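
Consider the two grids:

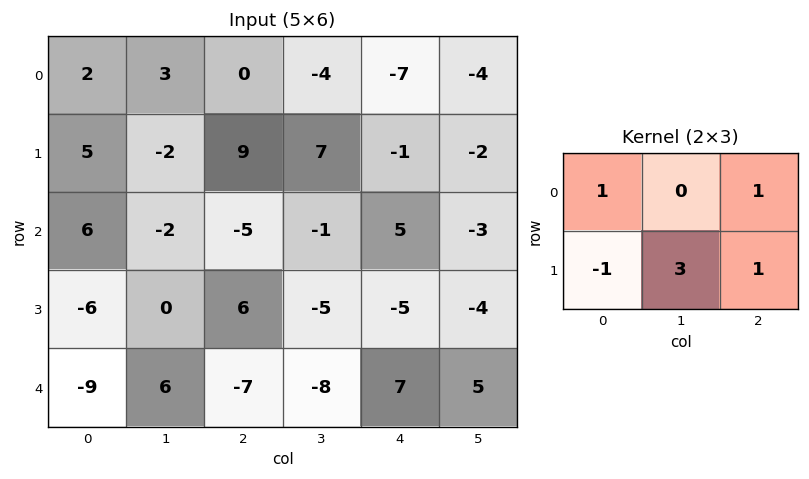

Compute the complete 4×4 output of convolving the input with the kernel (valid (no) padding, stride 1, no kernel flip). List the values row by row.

Output[0,0]: The receptive field on the input at this output position is [2 3 0 / 5 -2 9]. Elementwise product with the kernel and sum: 2·1 + 0·1 + 5·-1 + -2·3 + 9·1.
Output[0,1]: The receptive field on the input at this output position is [3 0 -4 / -2 9 7]. Elementwise product with the kernel and sum: 3·1 + -4·1 + -2·-1 + 9·3 + 7·1.

0 35 4 -20
-3 -9 15 18
13 10 -26 -18
20 -40 -9 25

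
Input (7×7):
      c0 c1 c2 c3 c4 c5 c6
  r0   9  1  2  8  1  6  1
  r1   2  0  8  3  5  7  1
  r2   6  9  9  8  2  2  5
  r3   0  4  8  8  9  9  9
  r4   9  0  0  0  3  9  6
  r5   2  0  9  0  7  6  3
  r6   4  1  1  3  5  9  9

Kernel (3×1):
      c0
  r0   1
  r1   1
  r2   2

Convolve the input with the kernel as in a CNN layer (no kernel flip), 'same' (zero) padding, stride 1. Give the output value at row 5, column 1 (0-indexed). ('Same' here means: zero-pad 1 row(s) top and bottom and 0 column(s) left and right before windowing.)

2

The receptive field on the zero-padded input at this output position is [0 / 0 / 1]. Elementwise product with the kernel and sum: 0·1 + 0·1 + 1·2.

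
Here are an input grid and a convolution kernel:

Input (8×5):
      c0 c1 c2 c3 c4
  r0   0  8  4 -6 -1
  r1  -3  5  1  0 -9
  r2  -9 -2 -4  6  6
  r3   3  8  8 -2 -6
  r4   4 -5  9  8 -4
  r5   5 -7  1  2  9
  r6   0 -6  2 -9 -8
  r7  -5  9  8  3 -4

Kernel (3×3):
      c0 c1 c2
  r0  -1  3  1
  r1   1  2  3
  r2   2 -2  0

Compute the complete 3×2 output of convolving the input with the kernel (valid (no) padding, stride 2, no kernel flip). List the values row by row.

Output[0,0]: The receptive field on the input at this output position is [0 8 4 / -3 5 1 / -9 -2 -4]. Elementwise product with the kernel and sum: 0·-1 + 8·3 + 4·1 + -3·1 + 5·2 + 1·3 + -9·2 + -2·-2.
Output[0,1]: The receptive field on the input at this output position is [4 -6 -1 / 1 0 -9 / -4 6 6]. Elementwise product with the kernel and sum: 4·-1 + -6·3 + -1·1 + 1·1 + 0·2 + -9·3 + -4·2 + 6·-2.

24 -69
60 16
-4 65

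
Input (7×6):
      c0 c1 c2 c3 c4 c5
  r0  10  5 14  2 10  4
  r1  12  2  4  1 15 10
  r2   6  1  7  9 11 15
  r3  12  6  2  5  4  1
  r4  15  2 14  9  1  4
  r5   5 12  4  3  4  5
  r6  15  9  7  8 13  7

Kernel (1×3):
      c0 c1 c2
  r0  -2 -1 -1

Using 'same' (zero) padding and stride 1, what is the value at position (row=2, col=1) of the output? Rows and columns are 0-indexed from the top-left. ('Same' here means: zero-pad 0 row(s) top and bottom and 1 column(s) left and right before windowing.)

The receptive field on the zero-padded input at this output position is [6 1 7]. Elementwise product with the kernel and sum: 6·-2 + 1·-1 + 7·-1.

-20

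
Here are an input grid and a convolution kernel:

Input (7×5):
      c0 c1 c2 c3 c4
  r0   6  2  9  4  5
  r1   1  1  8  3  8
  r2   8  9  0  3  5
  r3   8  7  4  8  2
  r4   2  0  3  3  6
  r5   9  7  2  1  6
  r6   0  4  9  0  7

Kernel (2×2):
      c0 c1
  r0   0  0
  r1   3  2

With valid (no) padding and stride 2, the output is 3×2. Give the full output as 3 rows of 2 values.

5 30
38 28
41 8

Output[0,0]: The receptive field on the input at this output position is [6 2 / 1 1]. Elementwise product with the kernel and sum: 1·3 + 1·2.
Output[0,1]: The receptive field on the input at this output position is [9 4 / 8 3]. Elementwise product with the kernel and sum: 8·3 + 3·2.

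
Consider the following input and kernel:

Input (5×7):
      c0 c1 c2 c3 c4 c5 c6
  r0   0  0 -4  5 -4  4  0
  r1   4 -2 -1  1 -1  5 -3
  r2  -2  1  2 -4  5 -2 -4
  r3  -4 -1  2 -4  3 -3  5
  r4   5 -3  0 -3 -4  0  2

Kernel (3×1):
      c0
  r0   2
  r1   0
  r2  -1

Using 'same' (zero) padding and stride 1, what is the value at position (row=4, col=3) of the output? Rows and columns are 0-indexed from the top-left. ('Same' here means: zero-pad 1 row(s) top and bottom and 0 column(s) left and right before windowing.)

The receptive field on the zero-padded input at this output position is [-4 / -3 / 0]. Elementwise product with the kernel and sum: -4·2 + 0·-1.

-8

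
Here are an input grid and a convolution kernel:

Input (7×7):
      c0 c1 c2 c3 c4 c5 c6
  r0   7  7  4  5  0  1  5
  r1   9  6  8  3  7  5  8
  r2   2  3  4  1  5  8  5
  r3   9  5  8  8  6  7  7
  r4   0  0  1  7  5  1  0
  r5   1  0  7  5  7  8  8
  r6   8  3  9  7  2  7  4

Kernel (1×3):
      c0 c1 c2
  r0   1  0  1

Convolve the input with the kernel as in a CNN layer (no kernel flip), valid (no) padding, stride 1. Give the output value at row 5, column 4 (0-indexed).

The receptive field on the input at this output position is [7 8 8]. Elementwise product with the kernel and sum: 7·1 + 8·1.

15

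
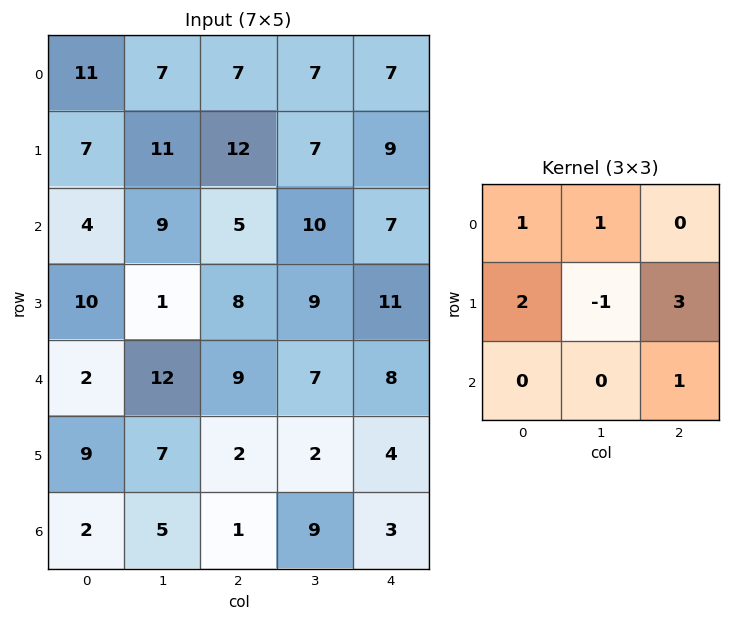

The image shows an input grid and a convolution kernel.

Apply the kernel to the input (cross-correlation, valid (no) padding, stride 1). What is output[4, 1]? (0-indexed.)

48

The receptive field on the input at this output position is [12 9 7 / 7 2 2 / 5 1 9]. Elementwise product with the kernel and sum: 12·1 + 9·1 + 7·2 + 2·-1 + 2·3 + 9·1.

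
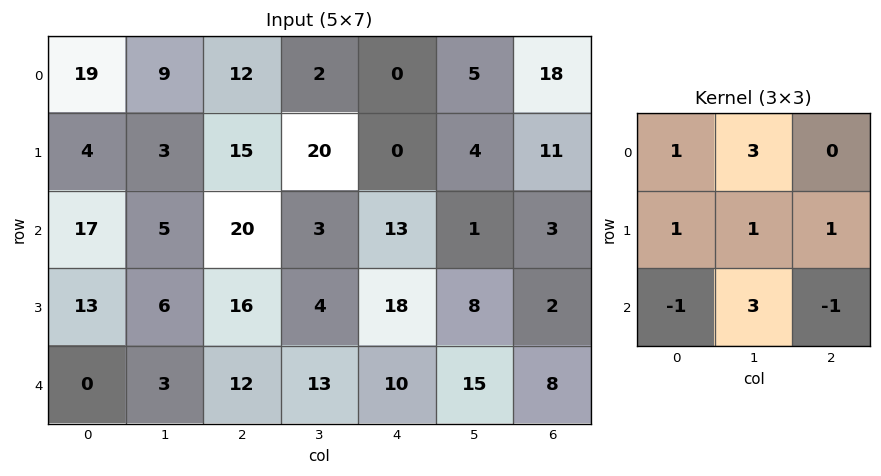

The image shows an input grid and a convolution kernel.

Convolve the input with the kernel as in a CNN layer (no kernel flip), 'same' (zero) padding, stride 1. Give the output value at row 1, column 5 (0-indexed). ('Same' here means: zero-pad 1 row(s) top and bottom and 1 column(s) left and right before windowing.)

17

The receptive field on the zero-padded input at this output position is [0 5 18 / 0 4 11 / 13 1 3]. Elementwise product with the kernel and sum: 0·1 + 5·3 + 0·1 + 4·1 + 11·1 + 13·-1 + 1·3 + 3·-1.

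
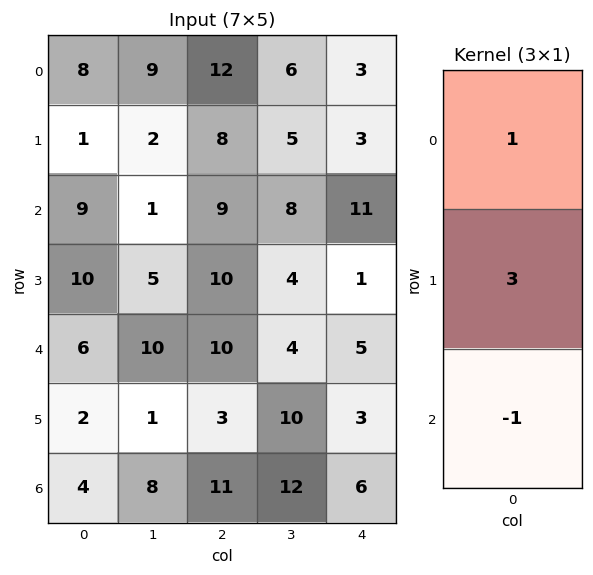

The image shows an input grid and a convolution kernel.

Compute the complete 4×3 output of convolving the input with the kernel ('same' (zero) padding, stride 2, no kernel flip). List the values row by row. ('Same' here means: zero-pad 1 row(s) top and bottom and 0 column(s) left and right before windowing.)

Output[0,0]: The receptive field on the zero-padded input at this output position is [0 / 8 / 1]. Elementwise product with the kernel and sum: 0·1 + 8·3 + 1·-1.

23 28 6
18 25 35
26 37 13
14 36 21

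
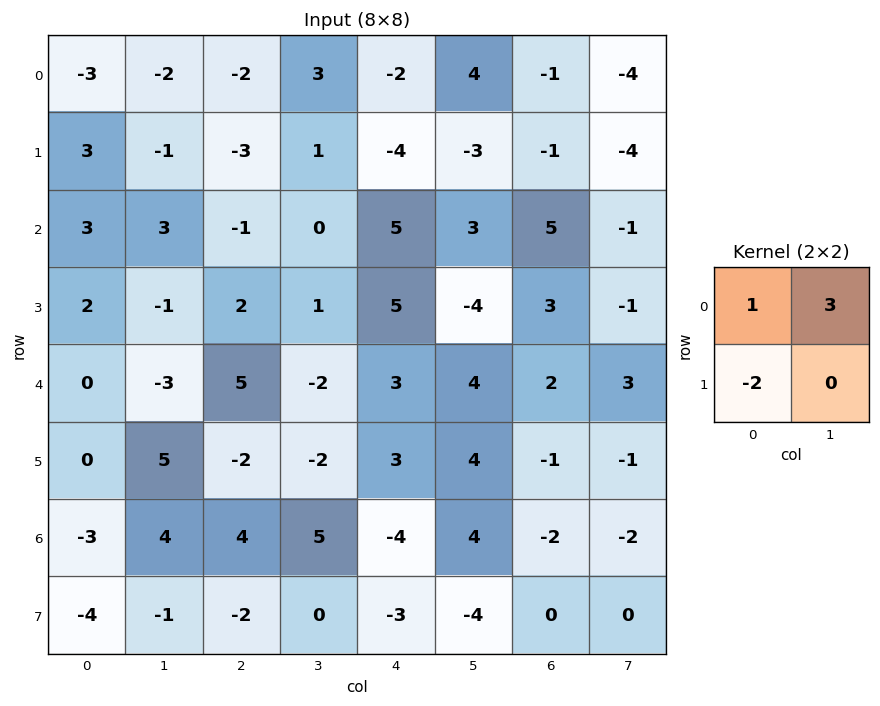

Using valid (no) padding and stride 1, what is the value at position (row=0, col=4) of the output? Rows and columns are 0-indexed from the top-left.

The receptive field on the input at this output position is [-2 4 / -4 -3]. Elementwise product with the kernel and sum: -2·1 + 4·3 + -4·-2.

18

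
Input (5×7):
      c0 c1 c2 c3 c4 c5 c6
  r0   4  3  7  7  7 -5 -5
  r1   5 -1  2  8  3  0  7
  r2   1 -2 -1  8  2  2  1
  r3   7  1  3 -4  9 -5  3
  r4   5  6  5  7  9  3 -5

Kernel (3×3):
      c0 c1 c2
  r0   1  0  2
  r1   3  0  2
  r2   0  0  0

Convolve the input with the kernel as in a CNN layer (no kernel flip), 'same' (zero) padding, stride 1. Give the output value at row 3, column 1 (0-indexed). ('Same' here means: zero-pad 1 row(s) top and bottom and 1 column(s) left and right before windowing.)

26

The receptive field on the zero-padded input at this output position is [1 -2 -1 / 7 1 3 / 5 6 5]. Elementwise product with the kernel and sum: 1·1 + -1·2 + 7·3 + 3·2.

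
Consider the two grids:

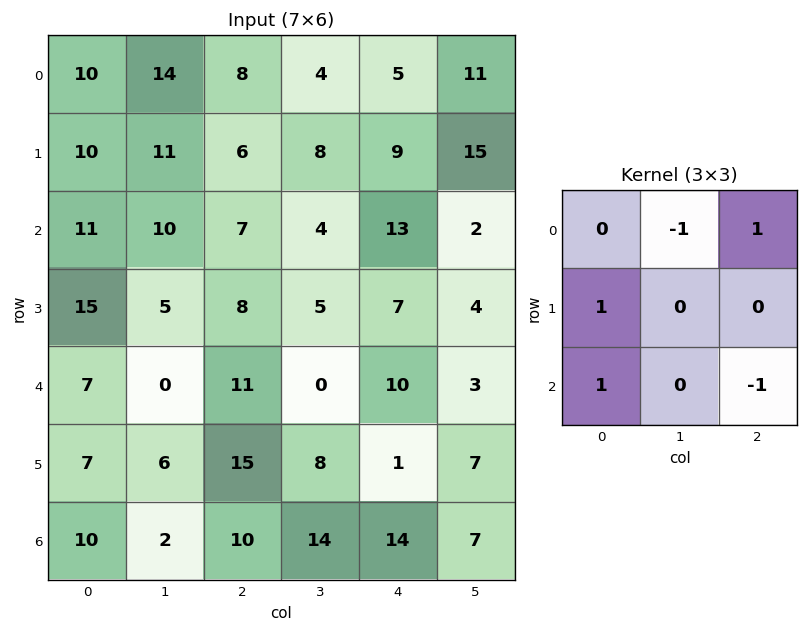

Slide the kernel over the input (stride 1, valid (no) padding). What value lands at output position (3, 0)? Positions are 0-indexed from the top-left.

The receptive field on the input at this output position is [15 5 8 / 7 0 11 / 7 6 15]. Elementwise product with the kernel and sum: 5·-1 + 8·1 + 7·1 + 7·1 + 15·-1.

2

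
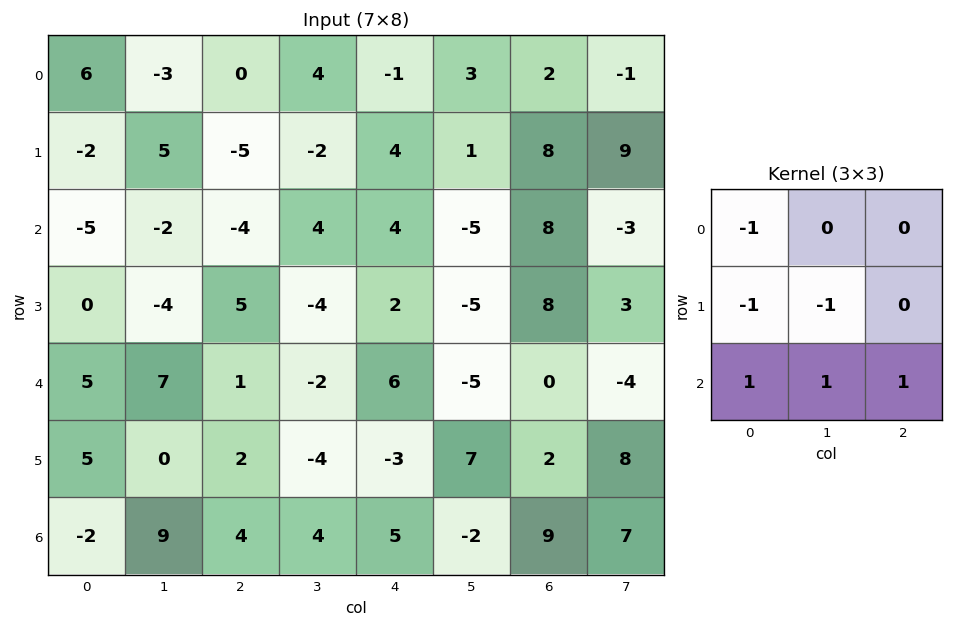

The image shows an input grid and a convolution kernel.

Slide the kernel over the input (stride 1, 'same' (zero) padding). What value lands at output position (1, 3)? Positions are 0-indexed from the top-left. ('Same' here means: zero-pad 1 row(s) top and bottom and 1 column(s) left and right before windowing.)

11

The receptive field on the zero-padded input at this output position is [0 4 -1 / -5 -2 4 / -4 4 4]. Elementwise product with the kernel and sum: 0·-1 + -5·-1 + -2·-1 + -4·1 + 4·1 + 4·1.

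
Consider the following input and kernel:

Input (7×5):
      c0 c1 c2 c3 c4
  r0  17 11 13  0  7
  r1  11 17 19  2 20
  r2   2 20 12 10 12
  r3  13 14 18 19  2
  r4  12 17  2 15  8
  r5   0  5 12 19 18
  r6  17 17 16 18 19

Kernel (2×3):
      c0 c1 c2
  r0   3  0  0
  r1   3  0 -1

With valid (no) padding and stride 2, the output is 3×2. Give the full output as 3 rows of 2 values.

65 76
27 88
24 24

Output[0,0]: The receptive field on the input at this output position is [17 11 13 / 11 17 19]. Elementwise product with the kernel and sum: 17·3 + 11·3 + 19·-1.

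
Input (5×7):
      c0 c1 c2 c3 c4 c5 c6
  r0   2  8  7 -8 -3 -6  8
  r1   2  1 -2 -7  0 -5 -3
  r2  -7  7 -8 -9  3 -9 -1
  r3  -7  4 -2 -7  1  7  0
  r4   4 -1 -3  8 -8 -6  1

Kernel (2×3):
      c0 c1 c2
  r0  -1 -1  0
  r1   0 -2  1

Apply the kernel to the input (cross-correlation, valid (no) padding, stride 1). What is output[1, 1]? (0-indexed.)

The receptive field on the input at this output position is [1 -2 -7 / 7 -8 -9]. Elementwise product with the kernel and sum: 1·-1 + -2·-1 + -8·-2 + -9·1.

8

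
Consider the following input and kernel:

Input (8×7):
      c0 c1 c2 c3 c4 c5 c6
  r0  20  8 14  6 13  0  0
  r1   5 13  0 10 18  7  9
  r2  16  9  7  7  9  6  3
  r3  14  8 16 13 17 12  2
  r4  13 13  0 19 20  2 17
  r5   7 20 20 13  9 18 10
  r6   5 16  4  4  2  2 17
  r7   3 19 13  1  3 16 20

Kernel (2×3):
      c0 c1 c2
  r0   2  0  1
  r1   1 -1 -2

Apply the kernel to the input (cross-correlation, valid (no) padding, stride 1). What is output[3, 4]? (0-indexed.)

20

The receptive field on the input at this output position is [17 12 2 / 20 2 17]. Elementwise product with the kernel and sum: 17·2 + 2·1 + 20·1 + 2·-1 + 17·-2.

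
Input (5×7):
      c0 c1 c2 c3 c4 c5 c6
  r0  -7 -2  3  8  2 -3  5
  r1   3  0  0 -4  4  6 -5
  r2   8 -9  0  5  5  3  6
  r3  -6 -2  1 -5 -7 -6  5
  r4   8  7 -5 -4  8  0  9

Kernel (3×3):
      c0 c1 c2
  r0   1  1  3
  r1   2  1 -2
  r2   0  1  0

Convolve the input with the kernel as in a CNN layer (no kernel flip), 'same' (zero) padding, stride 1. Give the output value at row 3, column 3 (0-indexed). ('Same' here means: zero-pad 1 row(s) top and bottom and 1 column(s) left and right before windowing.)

27

The receptive field on the zero-padded input at this output position is [0 5 5 / 1 -5 -7 / -5 -4 8]. Elementwise product with the kernel and sum: 0·1 + 5·1 + 5·3 + 1·2 + -5·1 + -7·-2 + -4·1.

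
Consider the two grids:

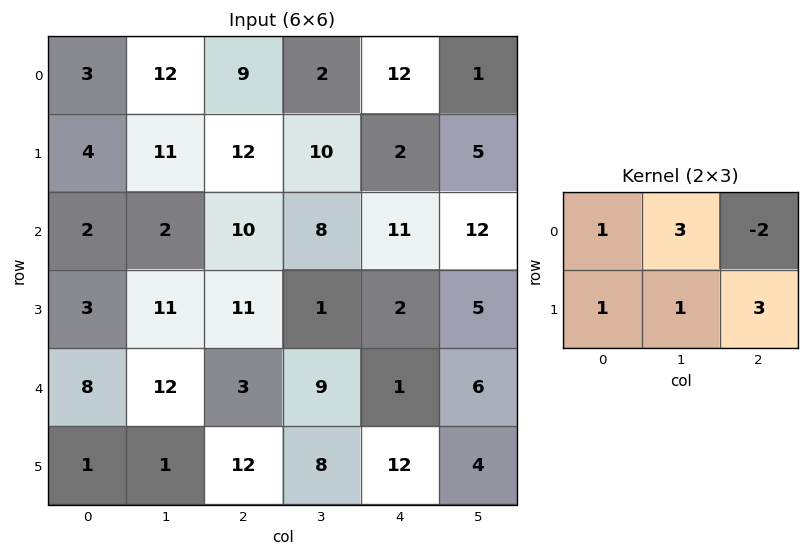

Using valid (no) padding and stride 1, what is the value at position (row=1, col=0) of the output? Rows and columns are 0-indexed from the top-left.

47

The receptive field on the input at this output position is [4 11 12 / 2 2 10]. Elementwise product with the kernel and sum: 4·1 + 11·3 + 12·-2 + 2·1 + 2·1 + 10·3.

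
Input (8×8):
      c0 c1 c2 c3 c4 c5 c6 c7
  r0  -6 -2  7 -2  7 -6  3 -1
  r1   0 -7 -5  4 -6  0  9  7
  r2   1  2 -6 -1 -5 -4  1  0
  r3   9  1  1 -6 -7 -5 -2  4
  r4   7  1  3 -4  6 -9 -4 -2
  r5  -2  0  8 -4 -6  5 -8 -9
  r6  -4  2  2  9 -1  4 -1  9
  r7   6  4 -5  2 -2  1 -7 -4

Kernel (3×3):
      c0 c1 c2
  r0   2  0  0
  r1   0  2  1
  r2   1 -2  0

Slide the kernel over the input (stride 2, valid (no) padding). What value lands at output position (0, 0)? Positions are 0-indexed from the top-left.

The receptive field on the input at this output position is [-6 -2 7 / 0 -7 -5 / 1 2 -6]. Elementwise product with the kernel and sum: -6·2 + -7·2 + -5·1 + 1·1 + 2·-2.

-34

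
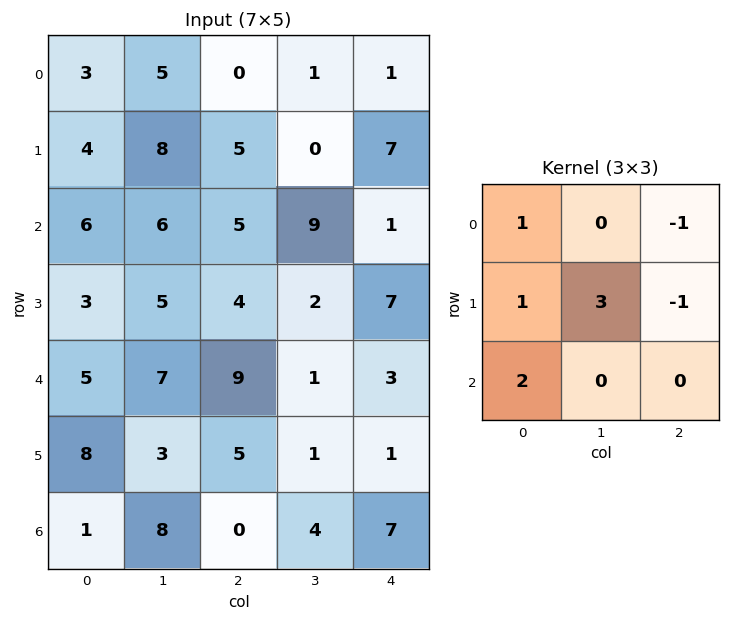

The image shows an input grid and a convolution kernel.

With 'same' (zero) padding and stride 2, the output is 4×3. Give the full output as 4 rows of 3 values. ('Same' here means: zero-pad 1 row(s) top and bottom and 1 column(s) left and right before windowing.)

4 20 4
4 30 16
3 42 14
-8 6 26

Output[0,0]: The receptive field on the zero-padded input at this output position is [0 0 0 / 0 3 5 / 0 4 8]. Elementwise product with the kernel and sum: 0·1 + 0·-1 + 0·1 + 3·3 + 5·-1 + 0·2.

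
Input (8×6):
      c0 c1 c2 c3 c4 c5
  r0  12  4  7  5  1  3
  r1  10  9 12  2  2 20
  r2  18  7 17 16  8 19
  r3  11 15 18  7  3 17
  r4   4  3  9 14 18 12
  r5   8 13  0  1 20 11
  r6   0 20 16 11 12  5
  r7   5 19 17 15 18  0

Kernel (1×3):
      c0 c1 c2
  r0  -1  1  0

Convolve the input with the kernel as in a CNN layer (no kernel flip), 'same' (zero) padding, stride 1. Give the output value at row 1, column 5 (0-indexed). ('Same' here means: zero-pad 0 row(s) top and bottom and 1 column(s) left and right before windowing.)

The receptive field on the zero-padded input at this output position is [2 20 0]. Elementwise product with the kernel and sum: 2·-1 + 20·1.

18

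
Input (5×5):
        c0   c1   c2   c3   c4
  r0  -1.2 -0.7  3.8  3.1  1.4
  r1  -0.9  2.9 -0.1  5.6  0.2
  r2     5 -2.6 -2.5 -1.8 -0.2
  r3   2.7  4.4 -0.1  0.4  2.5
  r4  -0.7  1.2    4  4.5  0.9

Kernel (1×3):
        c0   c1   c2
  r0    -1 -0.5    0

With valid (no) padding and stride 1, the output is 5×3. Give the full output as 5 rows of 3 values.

1.55 -1.2 -5.35
-0.55 -2.85 -2.7
-3.7 3.85 3.4
-4.9 -4.35 -0.1
0.1 -3.2 -6.25

Output[0,0]: The receptive field on the input at this output position is [-1.2 -0.7 3.8]. Elementwise product with the kernel and sum: -1.2·-1 + -0.7·-0.5.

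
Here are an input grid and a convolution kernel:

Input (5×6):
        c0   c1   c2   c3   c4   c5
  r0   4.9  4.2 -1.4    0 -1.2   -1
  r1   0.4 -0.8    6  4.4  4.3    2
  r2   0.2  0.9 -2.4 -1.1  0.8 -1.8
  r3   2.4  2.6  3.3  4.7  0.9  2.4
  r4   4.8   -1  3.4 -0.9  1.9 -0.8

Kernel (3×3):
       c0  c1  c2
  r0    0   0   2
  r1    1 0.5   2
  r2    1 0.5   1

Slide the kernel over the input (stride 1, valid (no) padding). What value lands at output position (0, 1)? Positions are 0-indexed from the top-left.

The receptive field on the input at this output position is [4.2 -1.4 0 / -0.8 6 4.4 / 0.9 -2.4 -1.1]. Elementwise product with the kernel and sum: 0·2 + -0.8·1 + 6·0.5 + 4.4·2 + 0.9·1 + -2.4·0.5 + -1.1·1.

9.6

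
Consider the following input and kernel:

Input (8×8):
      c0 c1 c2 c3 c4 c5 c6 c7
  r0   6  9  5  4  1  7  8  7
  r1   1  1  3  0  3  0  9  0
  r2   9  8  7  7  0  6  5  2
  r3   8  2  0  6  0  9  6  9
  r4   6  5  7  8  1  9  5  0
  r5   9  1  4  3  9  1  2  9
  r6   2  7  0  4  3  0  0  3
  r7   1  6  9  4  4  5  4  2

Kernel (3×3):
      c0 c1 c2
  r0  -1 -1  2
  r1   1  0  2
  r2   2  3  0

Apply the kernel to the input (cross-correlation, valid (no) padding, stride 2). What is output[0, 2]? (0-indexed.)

The receptive field on the input at this output position is [1 7 8 / 3 0 9 / 0 6 5]. Elementwise product with the kernel and sum: 1·-1 + 7·-1 + 8·2 + 3·1 + 9·2 + 0·2 + 6·3.

47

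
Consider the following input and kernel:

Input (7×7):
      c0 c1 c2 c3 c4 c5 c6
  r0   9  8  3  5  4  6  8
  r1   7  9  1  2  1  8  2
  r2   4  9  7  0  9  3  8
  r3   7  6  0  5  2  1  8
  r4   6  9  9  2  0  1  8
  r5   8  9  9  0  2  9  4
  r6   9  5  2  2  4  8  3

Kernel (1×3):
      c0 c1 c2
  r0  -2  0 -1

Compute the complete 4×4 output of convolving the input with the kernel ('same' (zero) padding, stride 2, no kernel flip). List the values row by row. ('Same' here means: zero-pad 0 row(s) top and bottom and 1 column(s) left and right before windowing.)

-8 -21 -16 -12
-9 -18 -3 -6
-9 -20 -5 -2
-5 -12 -12 -16

Output[0,0]: The receptive field on the zero-padded input at this output position is [0 9 8]. Elementwise product with the kernel and sum: 0·-2 + 8·-1.
Output[0,1]: The receptive field on the zero-padded input at this output position is [8 3 5]. Elementwise product with the kernel and sum: 8·-2 + 5·-1.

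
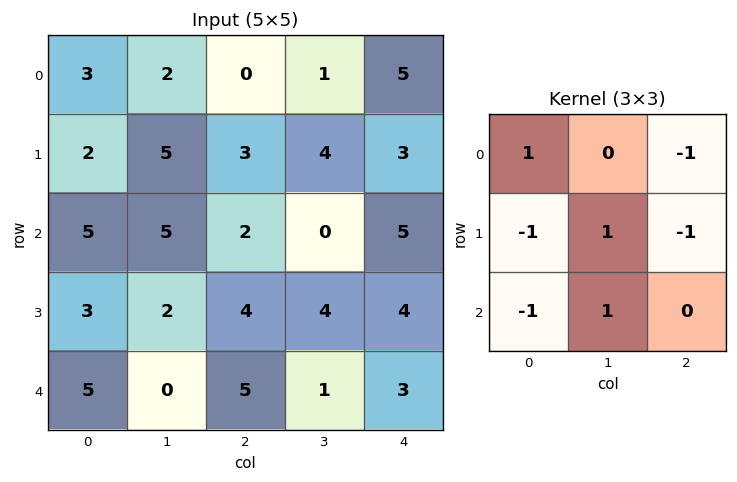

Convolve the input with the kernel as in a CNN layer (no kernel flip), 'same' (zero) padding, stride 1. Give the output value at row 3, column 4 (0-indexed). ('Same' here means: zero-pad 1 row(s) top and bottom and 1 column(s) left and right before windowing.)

2

The receptive field on the zero-padded input at this output position is [0 5 0 / 4 4 0 / 1 3 0]. Elementwise product with the kernel and sum: 0·1 + 0·-1 + 4·-1 + 4·1 + 0·-1 + 1·-1 + 3·1.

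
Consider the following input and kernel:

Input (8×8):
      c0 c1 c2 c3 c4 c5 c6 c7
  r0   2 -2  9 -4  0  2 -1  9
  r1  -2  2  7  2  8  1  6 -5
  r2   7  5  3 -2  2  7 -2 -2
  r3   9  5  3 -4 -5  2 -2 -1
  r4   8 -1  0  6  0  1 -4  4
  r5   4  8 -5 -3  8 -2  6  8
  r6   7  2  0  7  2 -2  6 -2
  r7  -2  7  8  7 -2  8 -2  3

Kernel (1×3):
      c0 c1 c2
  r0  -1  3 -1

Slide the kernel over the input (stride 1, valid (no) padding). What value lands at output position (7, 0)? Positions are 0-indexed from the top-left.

The receptive field on the input at this output position is [-2 7 8]. Elementwise product with the kernel and sum: -2·-1 + 7·3 + 8·-1.

15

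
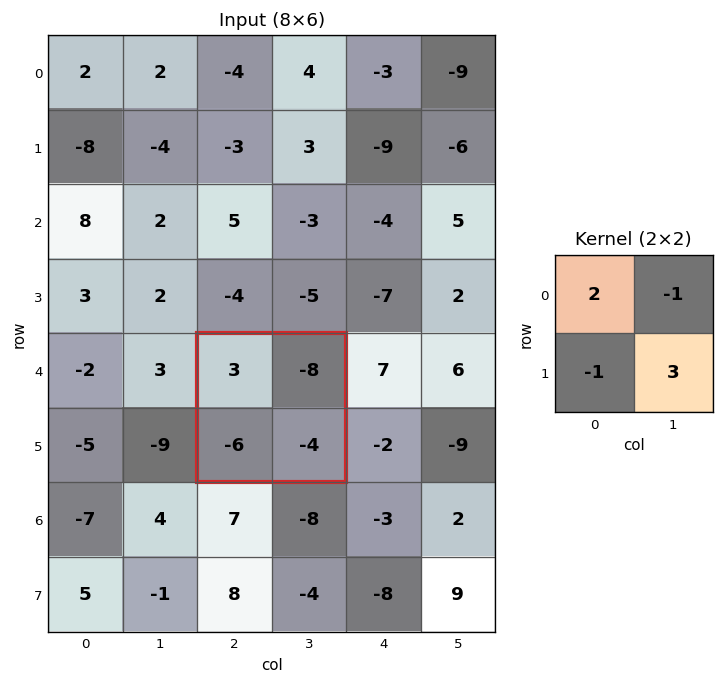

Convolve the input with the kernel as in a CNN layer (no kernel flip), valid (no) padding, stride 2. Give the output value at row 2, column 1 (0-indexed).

8

The receptive field on the input at this output position is [3 -8 / -6 -4]. Elementwise product with the kernel and sum: 3·2 + -8·-1 + -6·-1 + -4·3.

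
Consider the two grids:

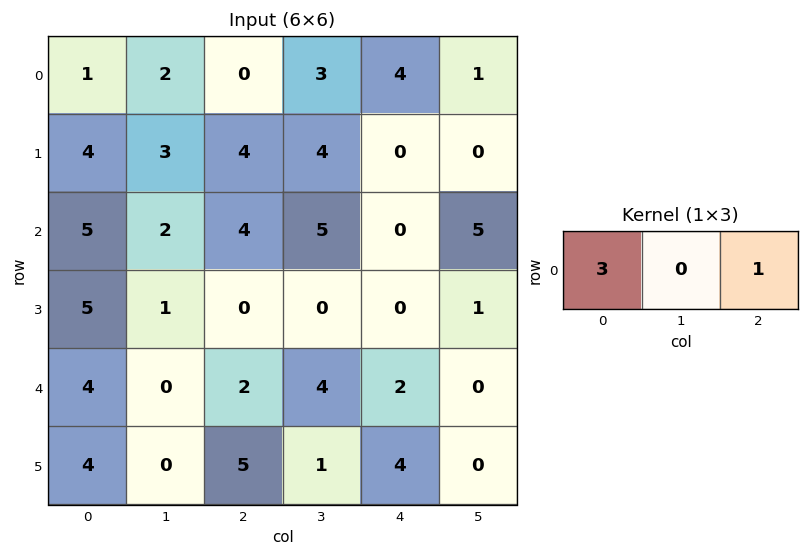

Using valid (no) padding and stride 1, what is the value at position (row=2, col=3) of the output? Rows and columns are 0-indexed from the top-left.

The receptive field on the input at this output position is [5 0 5]. Elementwise product with the kernel and sum: 5·3 + 5·1.

20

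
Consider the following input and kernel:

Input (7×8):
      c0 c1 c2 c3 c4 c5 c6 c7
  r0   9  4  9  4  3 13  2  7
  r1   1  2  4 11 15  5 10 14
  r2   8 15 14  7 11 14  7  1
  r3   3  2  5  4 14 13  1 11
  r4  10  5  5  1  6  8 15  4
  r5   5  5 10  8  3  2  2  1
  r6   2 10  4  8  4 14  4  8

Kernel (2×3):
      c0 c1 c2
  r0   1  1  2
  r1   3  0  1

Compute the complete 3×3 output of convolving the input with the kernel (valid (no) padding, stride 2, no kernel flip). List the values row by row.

Output[0,0]: The receptive field on the input at this output position is [9 4 9 / 1 2 4]. Elementwise product with the kernel and sum: 9·1 + 4·1 + 9·2 + 1·3 + 4·1.

38 46 75
65 72 82
50 51 55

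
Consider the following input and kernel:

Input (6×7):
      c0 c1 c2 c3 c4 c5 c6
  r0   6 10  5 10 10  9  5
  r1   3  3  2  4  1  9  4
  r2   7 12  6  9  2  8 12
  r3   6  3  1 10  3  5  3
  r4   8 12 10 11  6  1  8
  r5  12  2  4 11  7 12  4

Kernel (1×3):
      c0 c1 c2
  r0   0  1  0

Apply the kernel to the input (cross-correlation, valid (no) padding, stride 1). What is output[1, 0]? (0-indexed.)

The receptive field on the input at this output position is [3 3 2]. Elementwise product with the kernel and sum: 3·1.

3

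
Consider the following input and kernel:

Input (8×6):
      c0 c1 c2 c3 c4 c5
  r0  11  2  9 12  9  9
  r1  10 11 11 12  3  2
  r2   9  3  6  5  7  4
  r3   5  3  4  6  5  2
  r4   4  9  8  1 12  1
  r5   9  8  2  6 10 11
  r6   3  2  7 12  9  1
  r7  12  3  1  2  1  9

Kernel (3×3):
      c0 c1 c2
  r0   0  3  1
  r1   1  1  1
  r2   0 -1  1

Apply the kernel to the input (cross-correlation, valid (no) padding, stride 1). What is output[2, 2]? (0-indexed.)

48

The receptive field on the input at this output position is [6 5 7 / 4 6 5 / 8 1 12]. Elementwise product with the kernel and sum: 5·3 + 7·1 + 4·1 + 6·1 + 5·1 + 1·-1 + 12·1.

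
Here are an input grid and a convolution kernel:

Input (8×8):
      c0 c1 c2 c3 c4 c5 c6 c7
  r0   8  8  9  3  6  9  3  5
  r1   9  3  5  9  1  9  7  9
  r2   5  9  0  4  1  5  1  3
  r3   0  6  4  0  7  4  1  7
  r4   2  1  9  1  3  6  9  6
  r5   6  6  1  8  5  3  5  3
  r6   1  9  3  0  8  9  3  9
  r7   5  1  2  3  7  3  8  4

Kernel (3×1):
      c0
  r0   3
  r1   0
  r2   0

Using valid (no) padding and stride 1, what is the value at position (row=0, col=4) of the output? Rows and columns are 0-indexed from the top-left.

18

The receptive field on the input at this output position is [6 / 1 / 1]. Elementwise product with the kernel and sum: 6·3.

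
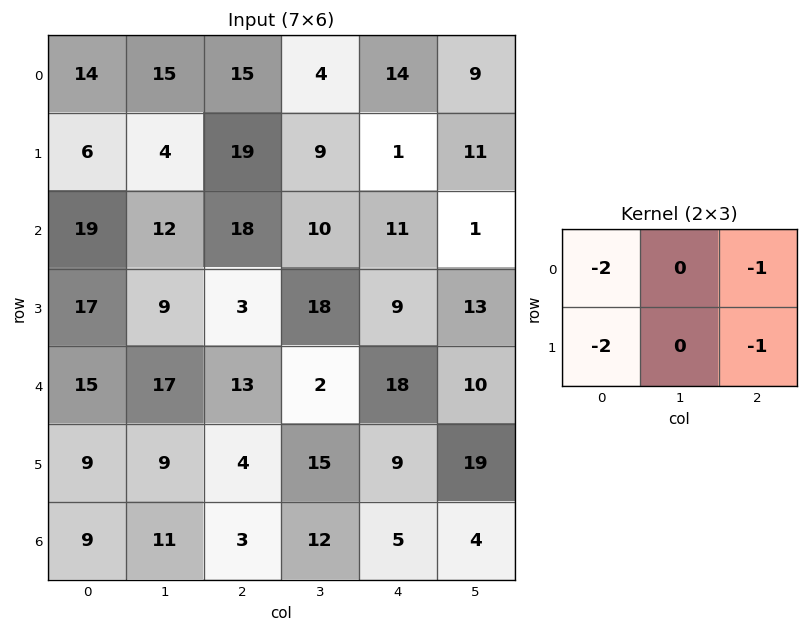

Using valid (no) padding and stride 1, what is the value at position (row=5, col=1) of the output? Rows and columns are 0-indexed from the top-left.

The receptive field on the input at this output position is [9 4 15 / 11 3 12]. Elementwise product with the kernel and sum: 9·-2 + 15·-1 + 11·-2 + 12·-1.

-67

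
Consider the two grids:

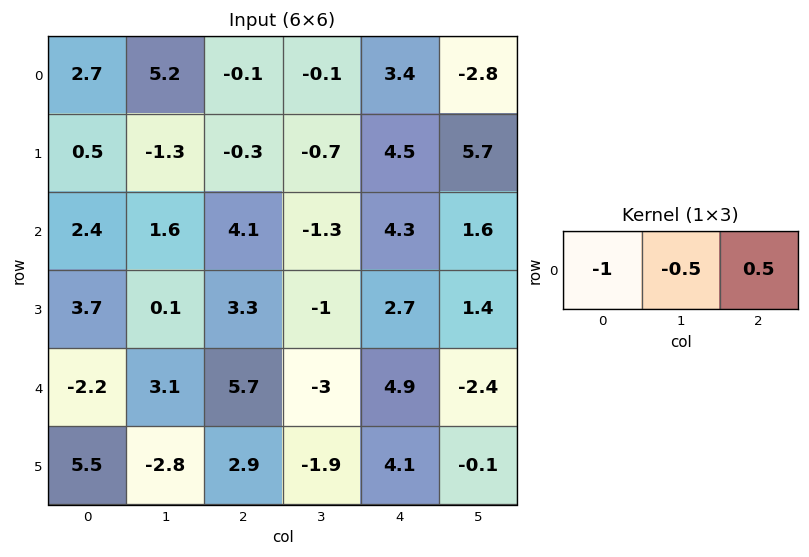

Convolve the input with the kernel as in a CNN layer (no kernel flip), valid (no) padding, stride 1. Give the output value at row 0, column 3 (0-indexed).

The receptive field on the input at this output position is [-0.1 3.4 -2.8]. Elementwise product with the kernel and sum: -0.1·-1 + 3.4·-0.5 + -2.8·0.5.

-3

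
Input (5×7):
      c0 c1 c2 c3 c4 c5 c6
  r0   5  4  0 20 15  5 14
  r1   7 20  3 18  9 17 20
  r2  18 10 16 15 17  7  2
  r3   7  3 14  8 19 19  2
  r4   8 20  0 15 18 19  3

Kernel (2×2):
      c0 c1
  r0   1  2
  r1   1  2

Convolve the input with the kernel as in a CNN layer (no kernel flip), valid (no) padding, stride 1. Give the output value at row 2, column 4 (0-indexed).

88

The receptive field on the input at this output position is [17 7 / 19 19]. Elementwise product with the kernel and sum: 17·1 + 7·2 + 19·1 + 19·2.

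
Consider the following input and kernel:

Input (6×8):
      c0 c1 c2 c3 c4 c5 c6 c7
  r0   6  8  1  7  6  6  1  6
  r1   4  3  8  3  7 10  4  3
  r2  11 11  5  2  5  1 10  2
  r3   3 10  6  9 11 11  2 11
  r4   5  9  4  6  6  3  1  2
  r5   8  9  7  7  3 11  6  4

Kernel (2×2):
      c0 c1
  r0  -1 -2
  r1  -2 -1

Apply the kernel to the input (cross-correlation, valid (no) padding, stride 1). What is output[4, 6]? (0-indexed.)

The receptive field on the input at this output position is [1 2 / 6 4]. Elementwise product with the kernel and sum: 1·-1 + 2·-2 + 6·-2 + 4·-1.

-21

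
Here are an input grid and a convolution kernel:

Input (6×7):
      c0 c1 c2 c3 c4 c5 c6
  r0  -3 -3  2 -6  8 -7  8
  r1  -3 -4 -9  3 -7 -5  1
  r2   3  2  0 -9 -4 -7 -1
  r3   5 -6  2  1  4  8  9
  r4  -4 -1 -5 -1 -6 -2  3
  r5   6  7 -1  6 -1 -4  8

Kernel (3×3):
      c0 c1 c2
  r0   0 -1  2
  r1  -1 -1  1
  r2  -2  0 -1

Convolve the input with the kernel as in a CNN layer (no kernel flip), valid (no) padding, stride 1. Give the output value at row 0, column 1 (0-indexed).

7

The receptive field on the input at this output position is [-3 2 -6 / -4 -9 3 / 2 0 -9]. Elementwise product with the kernel and sum: 2·-1 + -6·2 + -4·-1 + -9·-1 + 3·1 + 2·-2 + -9·-1.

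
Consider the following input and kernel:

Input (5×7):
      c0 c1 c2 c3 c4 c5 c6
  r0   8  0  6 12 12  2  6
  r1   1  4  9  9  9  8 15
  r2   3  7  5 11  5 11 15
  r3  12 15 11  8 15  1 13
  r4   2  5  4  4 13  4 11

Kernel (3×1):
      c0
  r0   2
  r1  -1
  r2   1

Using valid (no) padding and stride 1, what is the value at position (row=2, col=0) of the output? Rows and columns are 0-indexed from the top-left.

The receptive field on the input at this output position is [3 / 12 / 2]. Elementwise product with the kernel and sum: 3·2 + 12·-1 + 2·1.

-4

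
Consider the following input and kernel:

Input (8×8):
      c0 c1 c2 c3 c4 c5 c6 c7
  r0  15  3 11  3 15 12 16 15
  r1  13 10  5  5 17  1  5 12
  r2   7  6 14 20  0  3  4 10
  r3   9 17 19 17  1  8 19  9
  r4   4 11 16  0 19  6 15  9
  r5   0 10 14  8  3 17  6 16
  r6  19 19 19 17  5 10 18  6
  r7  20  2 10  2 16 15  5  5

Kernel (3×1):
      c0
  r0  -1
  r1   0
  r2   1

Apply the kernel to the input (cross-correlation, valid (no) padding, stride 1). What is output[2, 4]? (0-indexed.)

19

The receptive field on the input at this output position is [0 / 1 / 19]. Elementwise product with the kernel and sum: 0·-1 + 19·1.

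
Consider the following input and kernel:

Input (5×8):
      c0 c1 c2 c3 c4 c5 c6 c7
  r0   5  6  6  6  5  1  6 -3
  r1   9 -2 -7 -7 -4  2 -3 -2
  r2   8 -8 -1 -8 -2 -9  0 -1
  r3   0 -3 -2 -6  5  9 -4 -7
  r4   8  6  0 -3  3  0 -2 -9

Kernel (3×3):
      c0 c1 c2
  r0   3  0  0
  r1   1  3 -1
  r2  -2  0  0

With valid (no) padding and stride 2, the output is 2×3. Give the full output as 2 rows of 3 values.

9 -4 24
1 -28 24

Output[0,0]: The receptive field on the input at this output position is [5 6 6 / 9 -2 -7 / 8 -8 -1]. Elementwise product with the kernel and sum: 5·3 + 9·1 + -2·3 + -7·-1 + 8·-2.
Output[0,1]: The receptive field on the input at this output position is [6 6 5 / -7 -7 -4 / -1 -8 -2]. Elementwise product with the kernel and sum: 6·3 + -7·1 + -7·3 + -4·-1 + -1·-2.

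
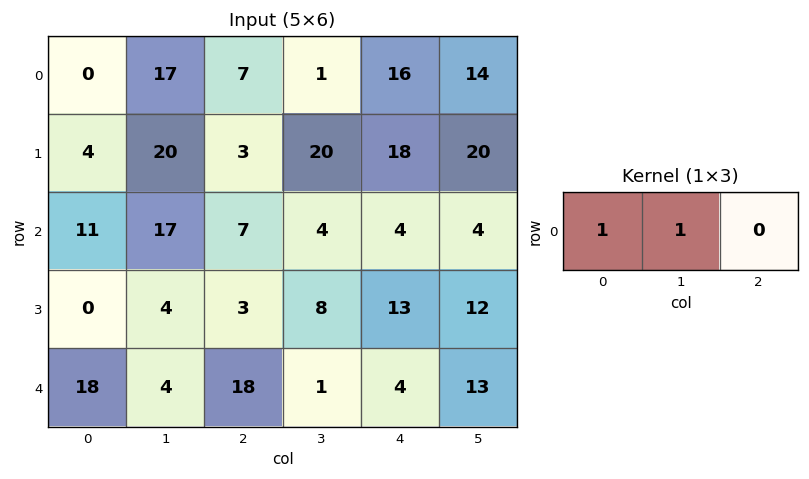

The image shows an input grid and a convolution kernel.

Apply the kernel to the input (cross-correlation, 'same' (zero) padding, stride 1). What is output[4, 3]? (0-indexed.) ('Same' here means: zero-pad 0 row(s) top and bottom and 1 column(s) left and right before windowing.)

The receptive field on the zero-padded input at this output position is [18 1 4]. Elementwise product with the kernel and sum: 18·1 + 1·1.

19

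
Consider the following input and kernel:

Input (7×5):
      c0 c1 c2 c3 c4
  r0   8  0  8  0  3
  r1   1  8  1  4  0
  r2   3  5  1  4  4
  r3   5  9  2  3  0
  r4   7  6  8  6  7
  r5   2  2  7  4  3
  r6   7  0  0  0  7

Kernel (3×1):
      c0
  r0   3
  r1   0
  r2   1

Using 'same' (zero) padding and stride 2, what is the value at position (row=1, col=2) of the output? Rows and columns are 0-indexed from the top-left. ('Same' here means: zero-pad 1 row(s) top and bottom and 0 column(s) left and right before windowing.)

The receptive field on the zero-padded input at this output position is [0 / 4 / 0]. Elementwise product with the kernel and sum: 0·3 + 0·1.

0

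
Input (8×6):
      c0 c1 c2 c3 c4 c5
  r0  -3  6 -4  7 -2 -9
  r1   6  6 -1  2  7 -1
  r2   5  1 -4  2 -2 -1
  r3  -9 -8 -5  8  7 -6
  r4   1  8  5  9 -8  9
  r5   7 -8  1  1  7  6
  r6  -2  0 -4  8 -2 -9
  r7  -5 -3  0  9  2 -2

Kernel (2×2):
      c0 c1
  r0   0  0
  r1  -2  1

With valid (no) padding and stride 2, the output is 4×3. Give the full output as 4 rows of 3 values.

Output[0,0]: The receptive field on the input at this output position is [-3 6 / 6 6]. Elementwise product with the kernel and sum: 6·-2 + 6·1.

-6 4 -15
10 18 -20
-22 -1 -8
7 9 -6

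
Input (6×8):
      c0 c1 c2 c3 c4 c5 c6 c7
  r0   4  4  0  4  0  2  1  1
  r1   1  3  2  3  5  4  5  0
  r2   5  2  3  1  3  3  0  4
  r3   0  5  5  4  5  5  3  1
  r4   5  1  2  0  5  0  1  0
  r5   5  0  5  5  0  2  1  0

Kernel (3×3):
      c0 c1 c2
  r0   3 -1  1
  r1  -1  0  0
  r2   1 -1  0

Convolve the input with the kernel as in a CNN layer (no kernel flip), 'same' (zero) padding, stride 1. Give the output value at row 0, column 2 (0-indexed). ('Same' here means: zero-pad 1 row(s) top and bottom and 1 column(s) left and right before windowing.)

-3

The receptive field on the zero-padded input at this output position is [0 0 0 / 4 0 4 / 3 2 3]. Elementwise product with the kernel and sum: 0·3 + 0·-1 + 0·1 + 4·-1 + 3·1 + 2·-1.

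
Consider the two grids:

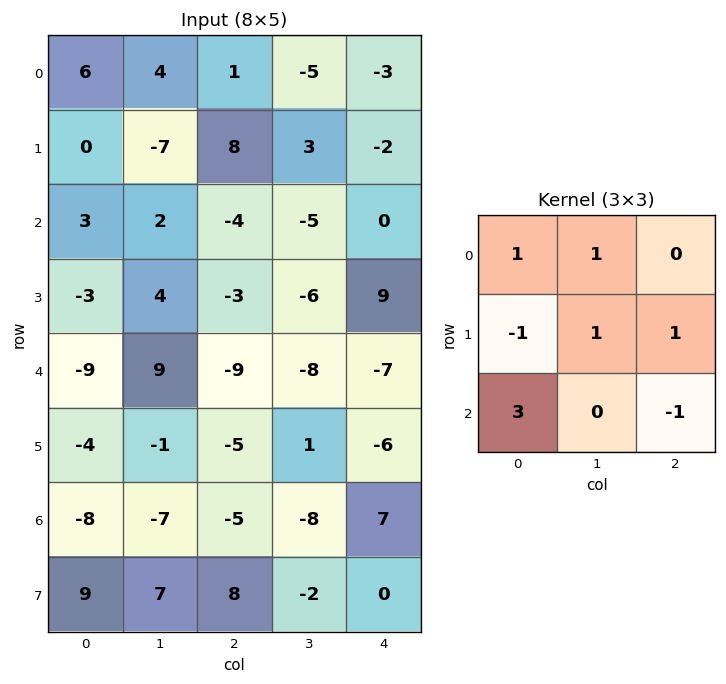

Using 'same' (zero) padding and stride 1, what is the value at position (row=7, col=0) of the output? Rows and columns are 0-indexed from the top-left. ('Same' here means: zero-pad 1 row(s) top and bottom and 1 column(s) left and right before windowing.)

The receptive field on the zero-padded input at this output position is [0 -8 -7 / 0 9 7 / 0 0 0]. Elementwise product with the kernel and sum: 0·1 + -8·1 + 0·-1 + 9·1 + 7·1 + 0·3 + 0·-1.

8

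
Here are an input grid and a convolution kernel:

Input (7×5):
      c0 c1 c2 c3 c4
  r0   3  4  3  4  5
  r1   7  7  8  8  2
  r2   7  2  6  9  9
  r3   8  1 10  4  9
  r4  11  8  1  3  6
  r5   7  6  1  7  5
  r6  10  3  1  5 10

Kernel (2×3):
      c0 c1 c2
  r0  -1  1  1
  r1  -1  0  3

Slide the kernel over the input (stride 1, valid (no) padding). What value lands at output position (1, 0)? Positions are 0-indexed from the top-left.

The receptive field on the input at this output position is [7 7 8 / 7 2 6]. Elementwise product with the kernel and sum: 7·-1 + 7·1 + 8·1 + 7·-1 + 6·3.

19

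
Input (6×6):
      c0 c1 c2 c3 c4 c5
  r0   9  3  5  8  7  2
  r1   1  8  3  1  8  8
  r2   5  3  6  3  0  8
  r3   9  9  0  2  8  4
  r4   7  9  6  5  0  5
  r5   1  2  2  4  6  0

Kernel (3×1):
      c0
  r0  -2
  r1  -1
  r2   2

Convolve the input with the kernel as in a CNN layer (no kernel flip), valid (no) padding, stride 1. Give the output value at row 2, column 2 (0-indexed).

0

The receptive field on the input at this output position is [6 / 0 / 6]. Elementwise product with the kernel and sum: 6·-2 + 0·-1 + 6·2.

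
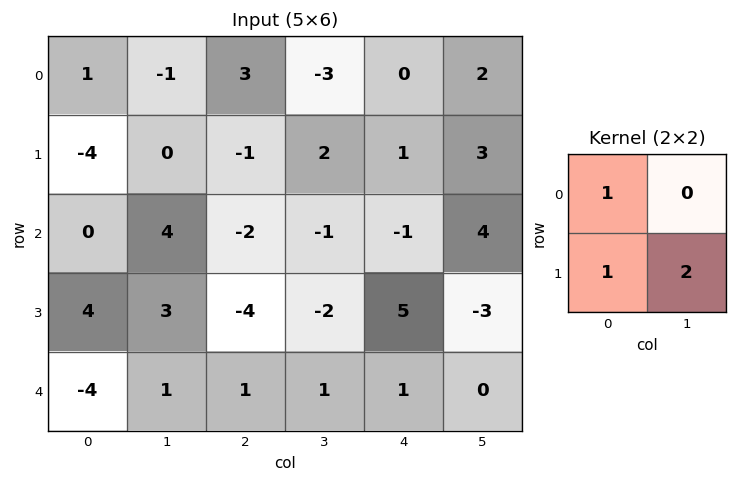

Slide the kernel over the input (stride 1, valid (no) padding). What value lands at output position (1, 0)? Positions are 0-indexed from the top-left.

The receptive field on the input at this output position is [-4 0 / 0 4]. Elementwise product with the kernel and sum: -4·1 + 0·1 + 4·2.

4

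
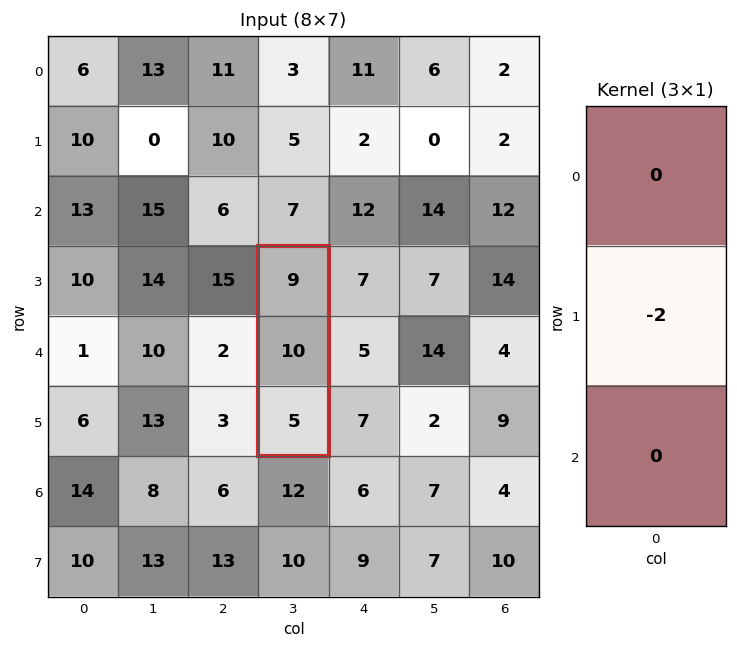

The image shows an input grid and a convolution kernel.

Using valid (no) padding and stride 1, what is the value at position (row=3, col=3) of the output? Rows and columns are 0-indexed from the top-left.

The receptive field on the input at this output position is [9 / 10 / 5]. Elementwise product with the kernel and sum: 10·-2.

-20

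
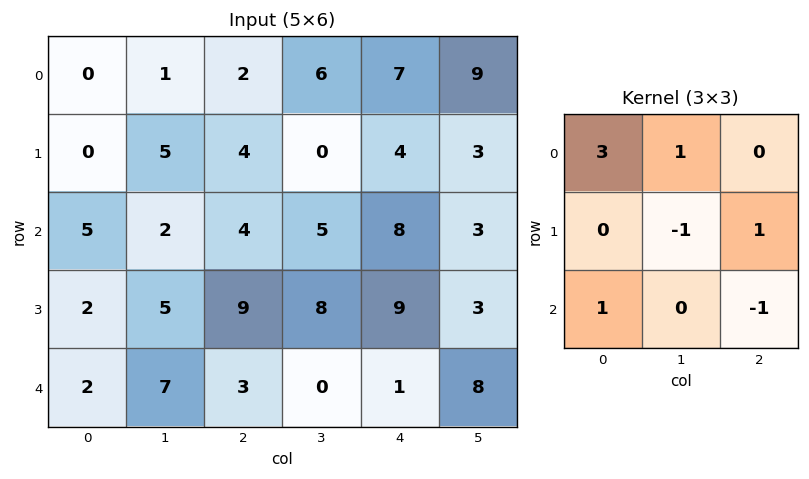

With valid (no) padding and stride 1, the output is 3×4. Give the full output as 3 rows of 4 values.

1 -2 12 26
0 17 15 4
20 16 20 9

Output[0,0]: The receptive field on the input at this output position is [0 1 2 / 0 5 4 / 5 2 4]. Elementwise product with the kernel and sum: 0·3 + 1·1 + 5·-1 + 4·1 + 5·1 + 4·-1.
Output[0,1]: The receptive field on the input at this output position is [1 2 6 / 5 4 0 / 2 4 5]. Elementwise product with the kernel and sum: 1·3 + 2·1 + 4·-1 + 0·1 + 2·1 + 5·-1.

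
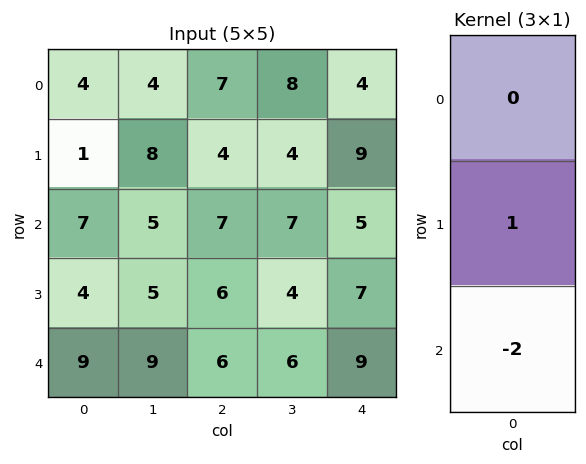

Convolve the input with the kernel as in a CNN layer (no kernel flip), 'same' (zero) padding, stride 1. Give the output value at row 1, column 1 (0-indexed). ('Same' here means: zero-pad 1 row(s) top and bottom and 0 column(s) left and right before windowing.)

The receptive field on the zero-padded input at this output position is [4 / 8 / 5]. Elementwise product with the kernel and sum: 8·1 + 5·-2.

-2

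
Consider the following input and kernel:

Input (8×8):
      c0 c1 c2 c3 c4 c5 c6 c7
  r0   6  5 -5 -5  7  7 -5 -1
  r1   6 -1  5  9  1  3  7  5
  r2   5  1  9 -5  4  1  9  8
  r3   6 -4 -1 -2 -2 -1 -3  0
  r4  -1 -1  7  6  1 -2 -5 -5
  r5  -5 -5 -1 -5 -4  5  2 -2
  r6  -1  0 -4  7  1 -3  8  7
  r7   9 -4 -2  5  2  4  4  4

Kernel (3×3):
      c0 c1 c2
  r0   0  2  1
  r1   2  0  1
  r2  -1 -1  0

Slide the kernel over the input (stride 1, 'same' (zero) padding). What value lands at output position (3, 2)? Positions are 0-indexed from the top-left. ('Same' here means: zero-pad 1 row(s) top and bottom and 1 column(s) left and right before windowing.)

-3

The receptive field on the zero-padded input at this output position is [1 9 -5 / -4 -1 -2 / -1 7 6]. Elementwise product with the kernel and sum: 9·2 + -5·1 + -4·2 + -2·1 + -1·-1 + 7·-1.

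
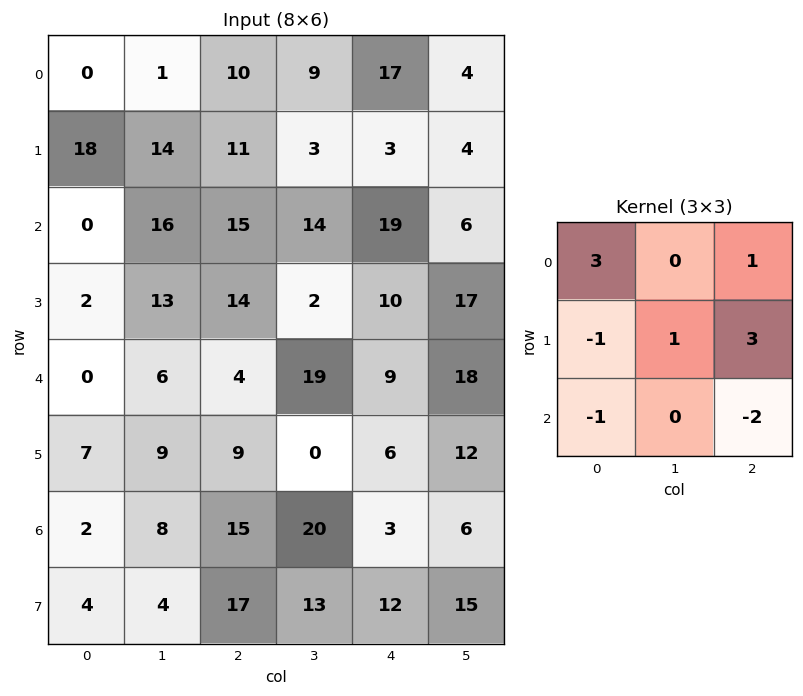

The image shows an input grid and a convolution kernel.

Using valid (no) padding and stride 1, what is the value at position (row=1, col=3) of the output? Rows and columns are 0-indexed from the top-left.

0

The receptive field on the input at this output position is [3 3 4 / 14 19 6 / 2 10 17]. Elementwise product with the kernel and sum: 3·3 + 4·1 + 14·-1 + 19·1 + 6·3 + 2·-1 + 17·-2.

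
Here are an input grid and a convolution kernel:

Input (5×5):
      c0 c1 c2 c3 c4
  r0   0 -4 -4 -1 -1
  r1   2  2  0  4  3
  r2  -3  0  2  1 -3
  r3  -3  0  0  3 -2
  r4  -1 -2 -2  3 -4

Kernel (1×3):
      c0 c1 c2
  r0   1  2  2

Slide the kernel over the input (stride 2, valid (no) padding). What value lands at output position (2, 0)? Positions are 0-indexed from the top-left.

The receptive field on the input at this output position is [-1 -2 -2]. Elementwise product with the kernel and sum: -1·1 + -2·2 + -2·2.

-9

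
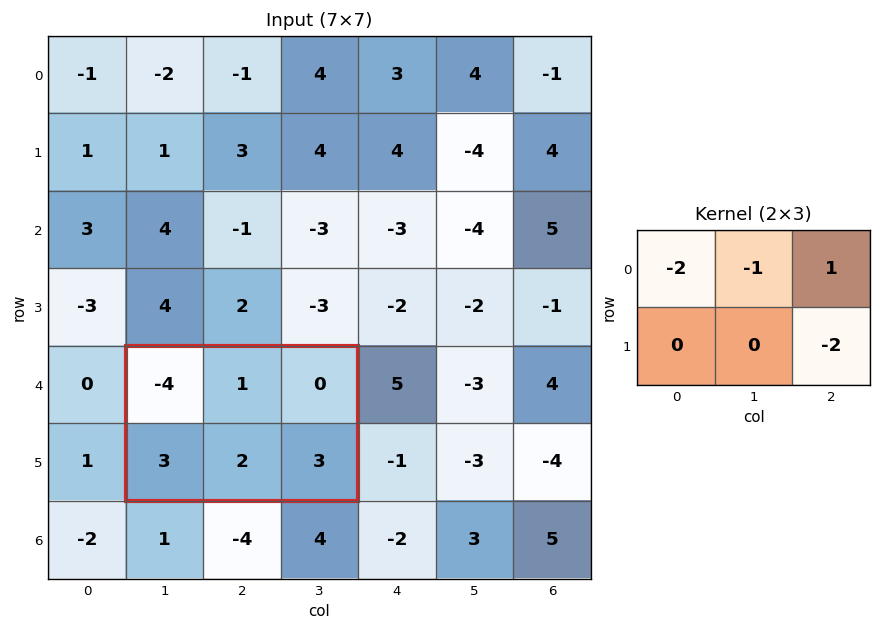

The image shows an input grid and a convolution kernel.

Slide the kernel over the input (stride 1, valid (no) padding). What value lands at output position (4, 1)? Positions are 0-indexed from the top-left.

1

The receptive field on the input at this output position is [-4 1 0 / 3 2 3]. Elementwise product with the kernel and sum: -4·-2 + 1·-1 + 0·1 + 3·-2.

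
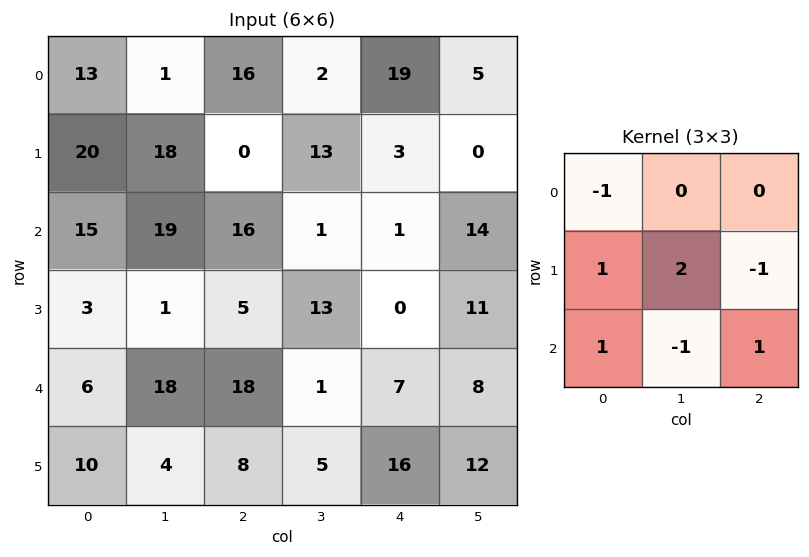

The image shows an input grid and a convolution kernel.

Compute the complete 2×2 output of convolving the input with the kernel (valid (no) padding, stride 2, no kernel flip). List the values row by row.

Output[0,0]: The receptive field on the input at this output position is [13 1 16 / 20 18 0 / 15 19 16]. Elementwise product with the kernel and sum: 13·-1 + 20·1 + 18·2 + 0·-1 + 15·1 + 19·-1 + 16·1.
Output[0,1]: The receptive field on the input at this output position is [16 2 19 / 0 13 3 / 16 1 1]. Elementwise product with the kernel and sum: 16·-1 + 0·1 + 13·2 + 3·-1 + 16·1 + 1·-1 + 1·1.

55 23
-9 39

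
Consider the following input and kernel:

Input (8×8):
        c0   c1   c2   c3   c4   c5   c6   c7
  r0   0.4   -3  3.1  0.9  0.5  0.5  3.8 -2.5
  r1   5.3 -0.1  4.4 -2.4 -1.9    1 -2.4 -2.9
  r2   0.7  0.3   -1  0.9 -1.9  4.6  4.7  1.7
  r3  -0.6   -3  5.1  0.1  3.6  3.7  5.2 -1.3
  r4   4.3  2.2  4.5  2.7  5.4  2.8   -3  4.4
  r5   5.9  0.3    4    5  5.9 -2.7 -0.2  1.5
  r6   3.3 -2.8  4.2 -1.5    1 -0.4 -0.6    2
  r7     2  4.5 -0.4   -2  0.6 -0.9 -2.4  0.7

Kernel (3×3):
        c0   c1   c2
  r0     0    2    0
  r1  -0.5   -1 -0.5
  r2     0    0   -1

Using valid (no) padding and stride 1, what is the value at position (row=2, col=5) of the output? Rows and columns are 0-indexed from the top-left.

The receptive field on the input at this output position is [4.6 4.7 1.7 / 3.7 5.2 -1.3 / 2.8 -3 4.4]. Elementwise product with the kernel and sum: 4.7·2 + 3.7·-0.5 + 5.2·-1 + -1.3·-0.5 + 4.4·-1.

-1.4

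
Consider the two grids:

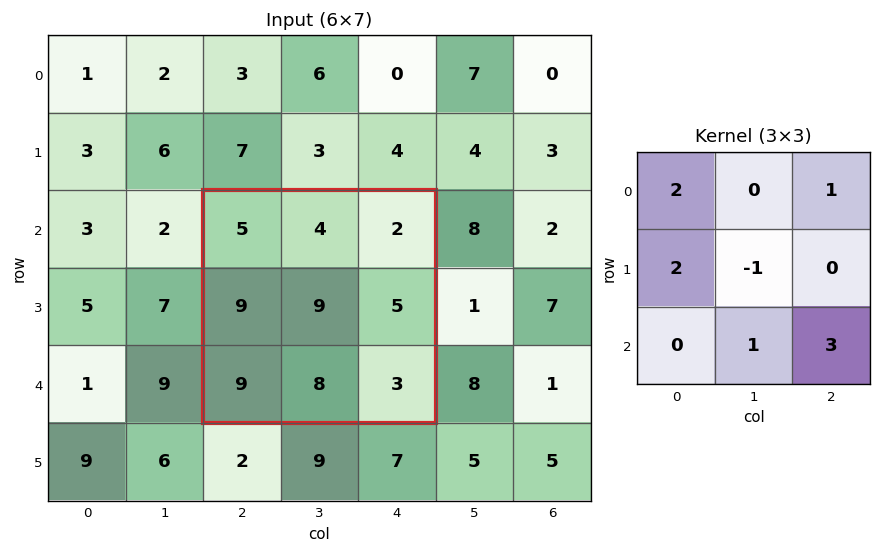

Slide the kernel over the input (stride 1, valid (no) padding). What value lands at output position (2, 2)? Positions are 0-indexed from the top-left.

The receptive field on the input at this output position is [5 4 2 / 9 9 5 / 9 8 3]. Elementwise product with the kernel and sum: 5·2 + 2·1 + 9·2 + 9·-1 + 8·1 + 3·3.

38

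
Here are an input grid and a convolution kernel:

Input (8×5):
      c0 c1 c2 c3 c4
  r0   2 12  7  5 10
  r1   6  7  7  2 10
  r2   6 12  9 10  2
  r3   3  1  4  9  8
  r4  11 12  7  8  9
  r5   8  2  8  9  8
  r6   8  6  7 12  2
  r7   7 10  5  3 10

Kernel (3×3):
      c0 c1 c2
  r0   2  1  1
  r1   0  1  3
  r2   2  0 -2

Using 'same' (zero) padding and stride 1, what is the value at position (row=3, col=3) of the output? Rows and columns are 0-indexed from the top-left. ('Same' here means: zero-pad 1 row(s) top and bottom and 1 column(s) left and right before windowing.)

The receptive field on the zero-padded input at this output position is [9 10 2 / 4 9 8 / 7 8 9]. Elementwise product with the kernel and sum: 9·2 + 10·1 + 2·1 + 9·1 + 8·3 + 7·2 + 9·-2.

59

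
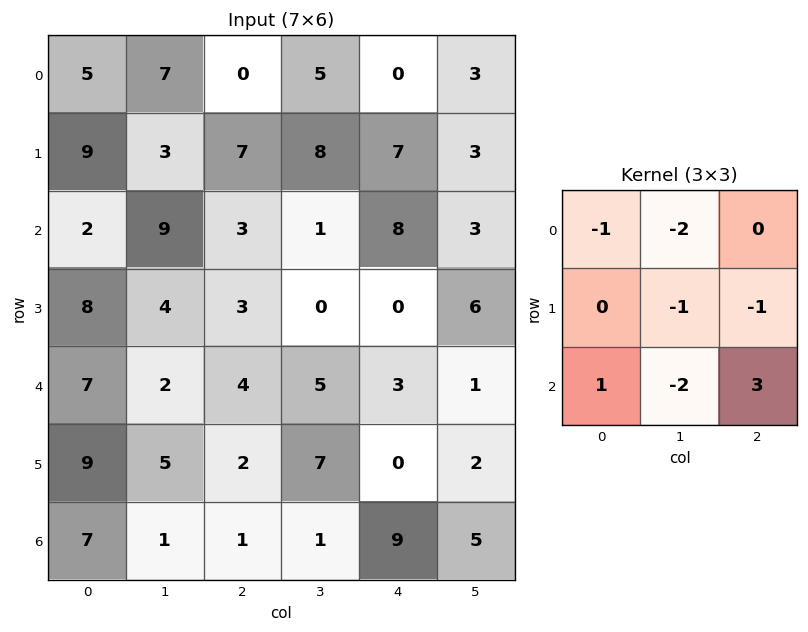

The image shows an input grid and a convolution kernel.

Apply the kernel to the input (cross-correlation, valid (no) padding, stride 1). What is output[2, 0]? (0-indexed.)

-12

The receptive field on the input at this output position is [2 9 3 / 8 4 3 / 7 2 4]. Elementwise product with the kernel and sum: 2·-1 + 9·-2 + 4·-1 + 3·-1 + 7·1 + 2·-2 + 4·3.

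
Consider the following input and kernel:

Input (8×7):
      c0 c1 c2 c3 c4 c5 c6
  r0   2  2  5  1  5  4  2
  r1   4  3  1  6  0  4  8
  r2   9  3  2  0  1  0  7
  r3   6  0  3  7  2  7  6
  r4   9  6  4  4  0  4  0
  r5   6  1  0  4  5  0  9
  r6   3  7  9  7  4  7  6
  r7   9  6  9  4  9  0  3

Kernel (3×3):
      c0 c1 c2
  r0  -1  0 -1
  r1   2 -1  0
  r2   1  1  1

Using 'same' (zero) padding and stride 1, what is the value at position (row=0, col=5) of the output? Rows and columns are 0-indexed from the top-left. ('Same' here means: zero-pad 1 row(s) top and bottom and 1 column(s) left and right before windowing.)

The receptive field on the zero-padded input at this output position is [0 0 0 / 5 4 2 / 0 4 8]. Elementwise product with the kernel and sum: 0·-1 + 0·-1 + 5·2 + 4·-1 + 0·1 + 4·1 + 8·1.

18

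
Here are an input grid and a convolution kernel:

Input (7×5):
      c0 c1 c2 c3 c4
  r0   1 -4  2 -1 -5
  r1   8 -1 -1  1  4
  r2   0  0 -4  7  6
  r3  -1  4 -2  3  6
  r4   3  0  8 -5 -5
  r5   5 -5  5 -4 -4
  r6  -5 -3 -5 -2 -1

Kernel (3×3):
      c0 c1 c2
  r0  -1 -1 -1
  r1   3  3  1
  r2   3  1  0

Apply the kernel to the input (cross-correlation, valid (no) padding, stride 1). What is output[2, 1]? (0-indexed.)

The receptive field on the input at this output position is [0 -4 7 / 4 -2 3 / 0 8 -5]. Elementwise product with the kernel and sum: 0·-1 + -4·-1 + 7·-1 + 4·3 + -2·3 + 3·1 + 0·3 + 8·1.

14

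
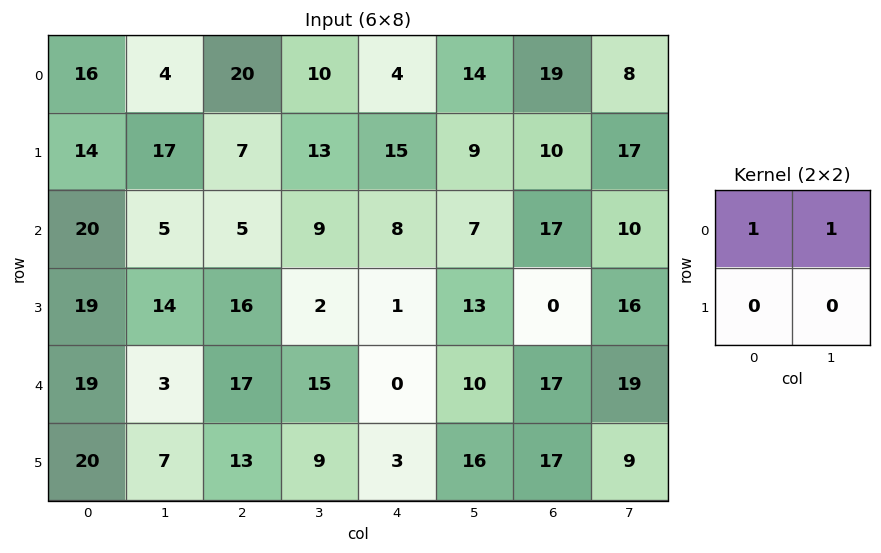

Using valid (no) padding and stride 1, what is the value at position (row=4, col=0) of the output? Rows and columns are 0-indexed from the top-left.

22

The receptive field on the input at this output position is [19 3 / 20 7]. Elementwise product with the kernel and sum: 19·1 + 3·1.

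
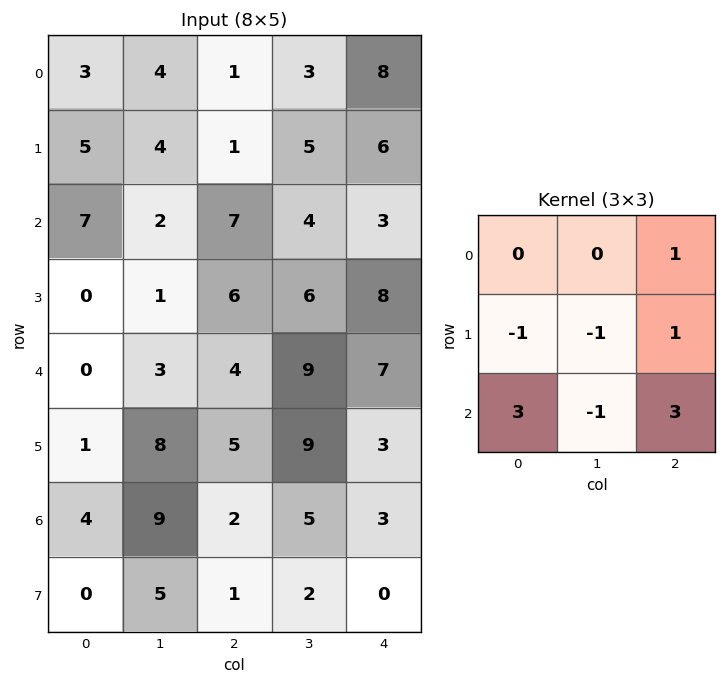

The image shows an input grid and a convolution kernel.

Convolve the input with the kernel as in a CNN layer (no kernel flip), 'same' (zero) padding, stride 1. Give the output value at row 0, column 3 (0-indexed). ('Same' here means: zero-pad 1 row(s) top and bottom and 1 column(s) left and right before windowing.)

20

The receptive field on the zero-padded input at this output position is [0 0 0 / 1 3 8 / 1 5 6]. Elementwise product with the kernel and sum: 0·1 + 1·-1 + 3·-1 + 8·1 + 1·3 + 5·-1 + 6·3.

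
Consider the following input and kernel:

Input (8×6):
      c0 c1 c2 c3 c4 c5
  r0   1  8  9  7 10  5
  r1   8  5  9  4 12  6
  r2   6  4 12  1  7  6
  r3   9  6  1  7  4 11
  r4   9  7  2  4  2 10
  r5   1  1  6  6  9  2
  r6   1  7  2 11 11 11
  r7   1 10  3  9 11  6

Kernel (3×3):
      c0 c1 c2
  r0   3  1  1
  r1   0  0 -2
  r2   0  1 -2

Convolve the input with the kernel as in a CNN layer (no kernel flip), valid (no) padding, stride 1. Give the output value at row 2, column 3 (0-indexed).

The receptive field on the input at this output position is [1 7 6 / 7 4 11 / 4 2 10]. Elementwise product with the kernel and sum: 1·3 + 7·1 + 6·1 + 11·-2 + 2·1 + 10·-2.

-24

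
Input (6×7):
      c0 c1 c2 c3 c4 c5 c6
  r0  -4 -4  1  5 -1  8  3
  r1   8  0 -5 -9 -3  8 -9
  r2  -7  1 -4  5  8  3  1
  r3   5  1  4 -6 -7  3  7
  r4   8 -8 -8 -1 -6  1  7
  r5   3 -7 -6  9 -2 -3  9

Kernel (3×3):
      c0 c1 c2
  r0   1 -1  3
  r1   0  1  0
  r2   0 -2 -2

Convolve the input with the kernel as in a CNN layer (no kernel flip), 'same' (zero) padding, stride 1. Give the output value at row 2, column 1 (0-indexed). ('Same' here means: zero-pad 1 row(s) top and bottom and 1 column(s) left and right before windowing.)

-16

The receptive field on the zero-padded input at this output position is [8 0 -5 / -7 1 -4 / 5 1 4]. Elementwise product with the kernel and sum: 8·1 + 0·-1 + -5·3 + 1·1 + 1·-2 + 4·-2.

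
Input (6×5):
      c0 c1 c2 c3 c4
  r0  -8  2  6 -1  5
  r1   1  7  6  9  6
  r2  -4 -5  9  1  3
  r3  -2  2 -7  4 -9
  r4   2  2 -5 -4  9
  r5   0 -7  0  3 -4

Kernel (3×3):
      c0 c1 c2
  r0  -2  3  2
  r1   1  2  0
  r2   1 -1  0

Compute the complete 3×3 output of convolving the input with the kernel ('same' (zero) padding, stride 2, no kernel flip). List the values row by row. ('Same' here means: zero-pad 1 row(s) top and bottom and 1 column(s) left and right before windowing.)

-17 15 12
11 44 20
2 -32 -14

Output[0,0]: The receptive field on the zero-padded input at this output position is [0 0 0 / 0 -8 2 / 0 1 7]. Elementwise product with the kernel and sum: 0·-2 + 0·3 + 0·2 + 0·1 + -8·2 + 0·1 + 1·-1.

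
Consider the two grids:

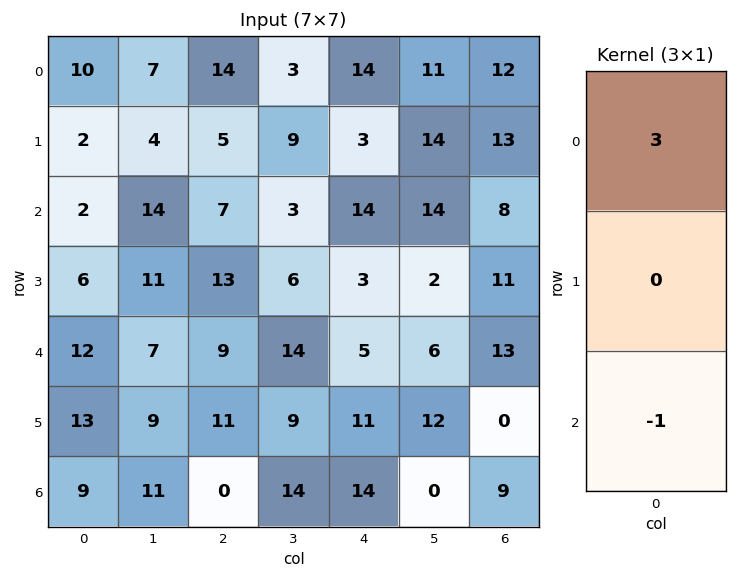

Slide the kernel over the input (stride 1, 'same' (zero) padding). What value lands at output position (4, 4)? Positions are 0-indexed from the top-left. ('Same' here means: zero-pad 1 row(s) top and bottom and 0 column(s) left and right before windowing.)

The receptive field on the zero-padded input at this output position is [3 / 5 / 11]. Elementwise product with the kernel and sum: 3·3 + 11·-1.

-2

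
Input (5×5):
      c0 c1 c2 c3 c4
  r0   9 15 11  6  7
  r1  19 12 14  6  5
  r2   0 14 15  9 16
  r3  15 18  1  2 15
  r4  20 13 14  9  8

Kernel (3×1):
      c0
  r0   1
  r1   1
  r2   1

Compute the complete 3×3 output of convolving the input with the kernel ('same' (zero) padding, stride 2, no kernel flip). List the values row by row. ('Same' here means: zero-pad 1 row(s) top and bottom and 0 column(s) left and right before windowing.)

Output[0,0]: The receptive field on the zero-padded input at this output position is [0 / 9 / 19]. Elementwise product with the kernel and sum: 0·1 + 9·1 + 19·1.
Output[0,1]: The receptive field on the zero-padded input at this output position is [0 / 11 / 14]. Elementwise product with the kernel and sum: 0·1 + 11·1 + 14·1.

28 25 12
34 30 36
35 15 23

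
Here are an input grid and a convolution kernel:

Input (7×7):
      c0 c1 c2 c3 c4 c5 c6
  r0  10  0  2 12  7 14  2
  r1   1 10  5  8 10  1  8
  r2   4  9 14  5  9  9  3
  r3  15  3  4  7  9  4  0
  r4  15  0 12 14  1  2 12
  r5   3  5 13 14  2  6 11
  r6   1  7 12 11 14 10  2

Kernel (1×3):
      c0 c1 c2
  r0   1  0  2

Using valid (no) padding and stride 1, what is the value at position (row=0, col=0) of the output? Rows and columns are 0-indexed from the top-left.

The receptive field on the input at this output position is [10 0 2]. Elementwise product with the kernel and sum: 10·1 + 2·2.

14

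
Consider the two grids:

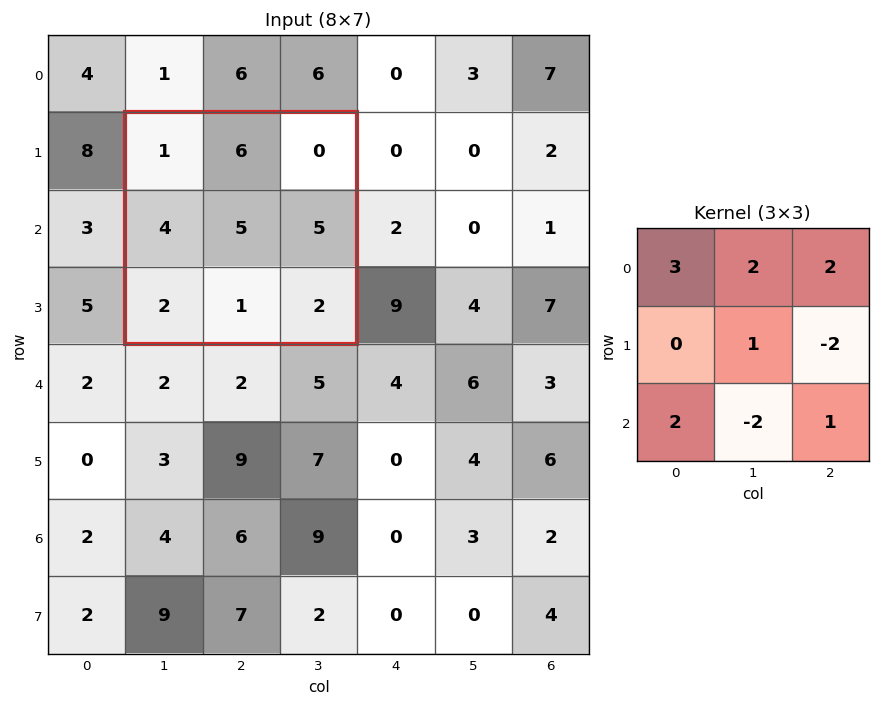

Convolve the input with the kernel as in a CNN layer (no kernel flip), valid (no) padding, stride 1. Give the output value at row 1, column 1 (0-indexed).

14

The receptive field on the input at this output position is [1 6 0 / 4 5 5 / 2 1 2]. Elementwise product with the kernel and sum: 1·3 + 6·2 + 0·2 + 5·1 + 5·-2 + 2·2 + 1·-2 + 2·1.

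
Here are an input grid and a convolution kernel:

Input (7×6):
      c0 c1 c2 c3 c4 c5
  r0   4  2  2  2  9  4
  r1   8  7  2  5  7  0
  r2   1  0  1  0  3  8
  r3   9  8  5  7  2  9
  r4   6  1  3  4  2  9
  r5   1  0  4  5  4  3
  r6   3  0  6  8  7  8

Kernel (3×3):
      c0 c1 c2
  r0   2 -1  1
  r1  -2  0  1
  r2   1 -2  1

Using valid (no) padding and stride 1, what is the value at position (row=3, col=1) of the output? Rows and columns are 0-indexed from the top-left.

The receptive field on the input at this output position is [8 5 7 / 1 3 4 / 0 4 5]. Elementwise product with the kernel and sum: 8·2 + 5·-1 + 7·1 + 1·-2 + 4·1 + 0·1 + 4·-2 + 5·1.

17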